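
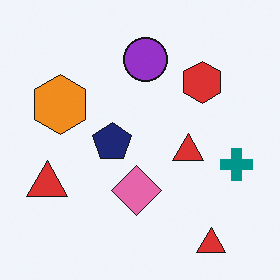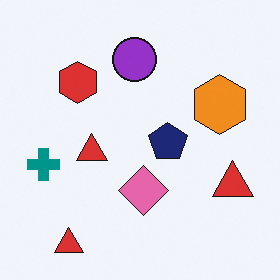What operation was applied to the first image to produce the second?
The transformation is: flipped horizontally (left ↔ right).

The teal cross is in the right of the first image and the left of the second — shapes on opposite sides of the vertical midline have swapped in a mirror flip.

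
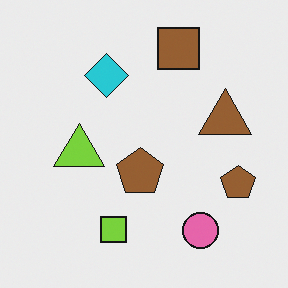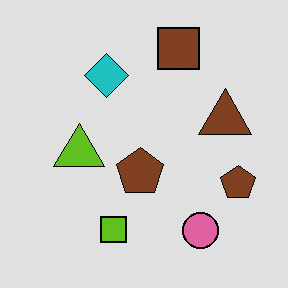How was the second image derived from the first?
It was posterized to a reduced palette.

Each flat color has snapped to a coarser quantized level — most visibly, the near-white background has dropped to a flat grey.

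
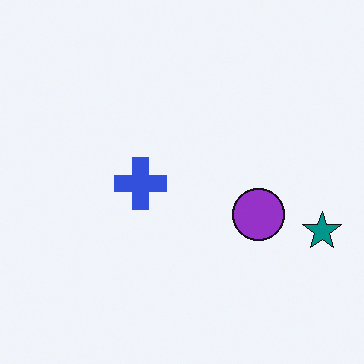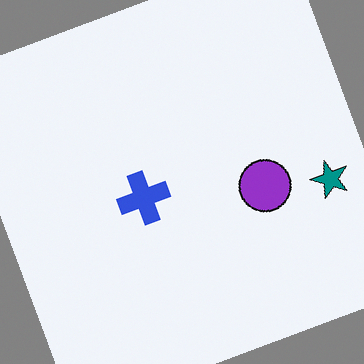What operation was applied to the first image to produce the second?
This is the original image rotated counter-clockwise by a moderate amount.

Every shape is tilted by the same angle and the image corners show triangular fill wedges — a whole-image rotation by a non-right angle.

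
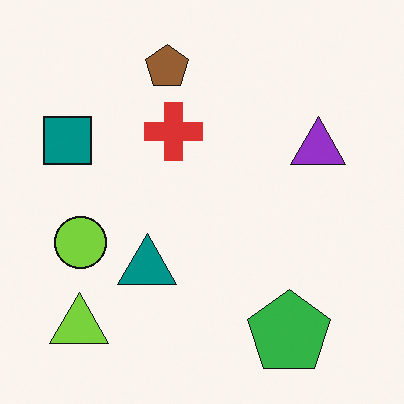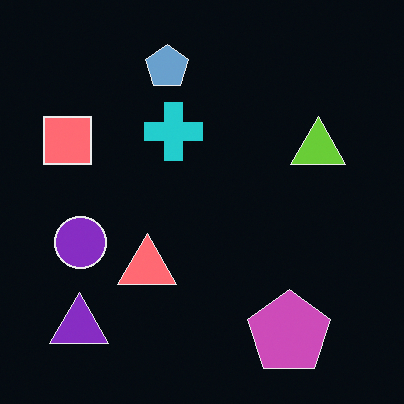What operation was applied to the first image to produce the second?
This is the original image color-inverted (negative).

The light background has become dark and every shape's color is its complement — a photographic negative.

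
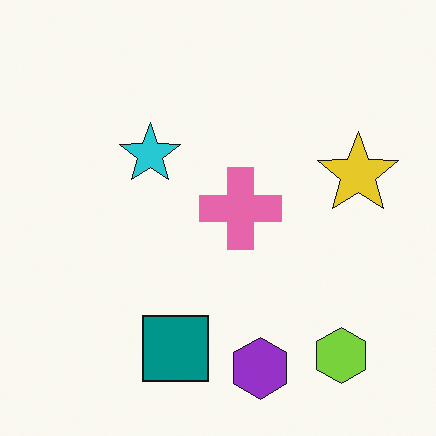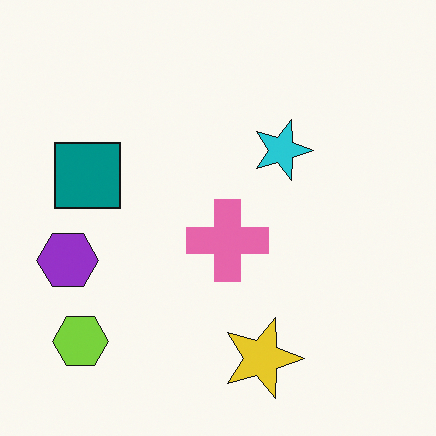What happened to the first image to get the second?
This is the original image rotated 90° clockwise.

The lime hexagon sits in the bottom-right of the first image and the bottom-left of the second — consistent with a whole-image 90° clockwise rotation.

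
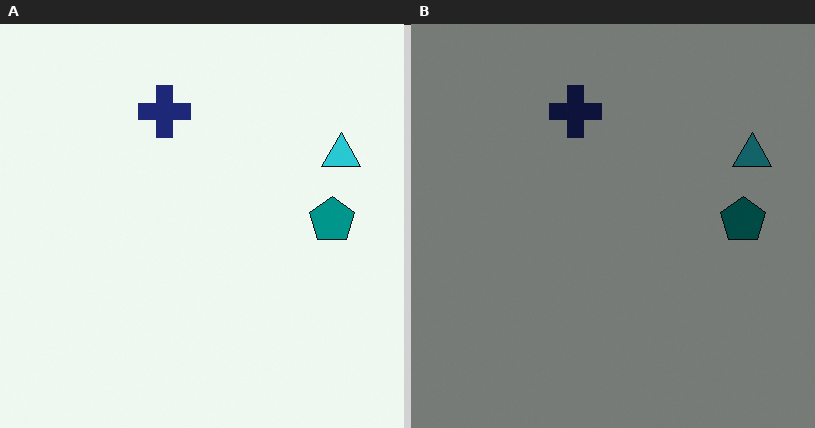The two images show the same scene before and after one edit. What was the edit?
Substantially darkened.

Every pixel — background and shapes alike — is uniformly darkened.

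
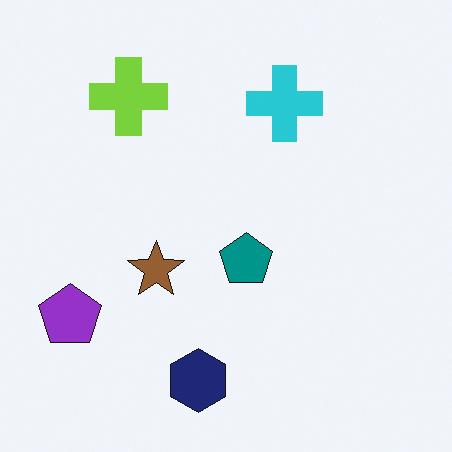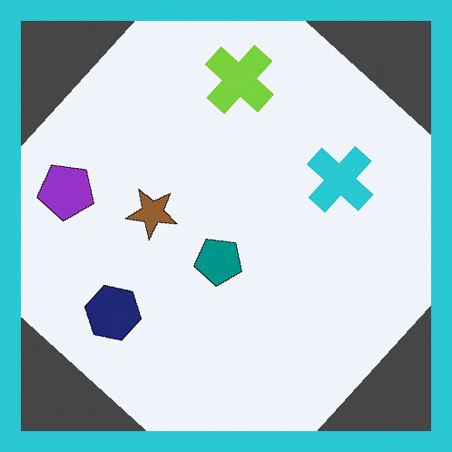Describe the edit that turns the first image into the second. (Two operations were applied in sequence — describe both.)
The transformation is: rotated clockwise by a large amount — several tens of degrees, then framed with a cyan border.

Every shape is tilted by the same angle and the image corners show triangular fill wedges — a whole-image rotation by a non-right angle. A solid cyan frame runs around the edge of the second image, with the content slightly shrunk inside it.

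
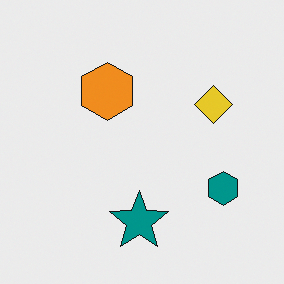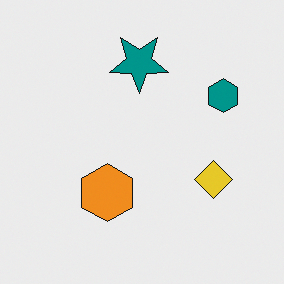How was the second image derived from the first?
The image was flipped vertically (top ↔ bottom).

The teal star is in the bottom of the first image and the top of the second — shapes on opposite sides of the horizontal midline have swapped in a mirror flip.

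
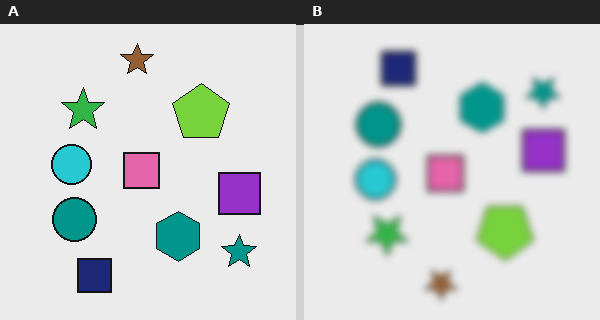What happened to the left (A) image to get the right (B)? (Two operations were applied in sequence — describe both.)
The image was flipped vertically (top ↔ bottom), then moderately blurred.

The brown star is in the top of the left (A) image and the bottom of the right (B) — shapes on opposite sides of the horizontal midline have swapped in a mirror flip. Shape edges and outlines are uniformly softened across the whole image.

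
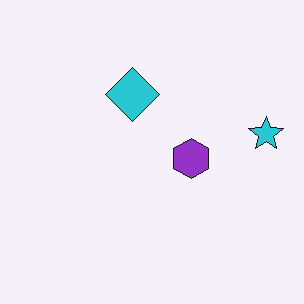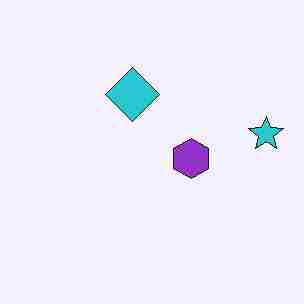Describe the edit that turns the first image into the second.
Degraded with heavy JPEG compression.

Blocky 8×8 compression artifacts appear around shape edges and the flat background shows ringing — characteristic JPEG degradation.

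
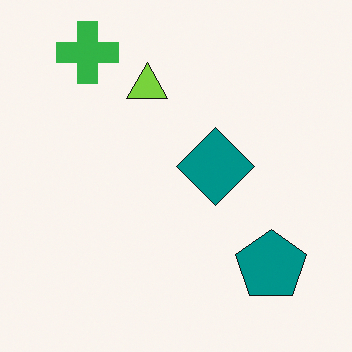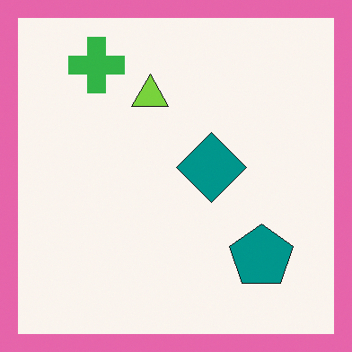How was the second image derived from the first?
Framed with a pink border.

A solid pink frame runs around the edge of the second image, with the content slightly shrunk inside it.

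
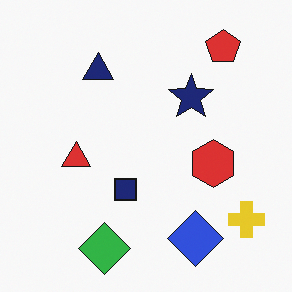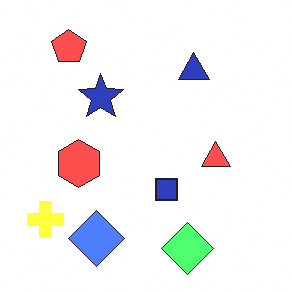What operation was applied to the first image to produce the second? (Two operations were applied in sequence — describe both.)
It was noticeably brightened, then flipped horizontally (left ↔ right).

Every pixel — background and shapes alike — is uniformly brightened. The yellow cross is in the bottom-right of the first image and the bottom-left of the second — shapes on opposite sides of the vertical midline have swapped in a mirror flip.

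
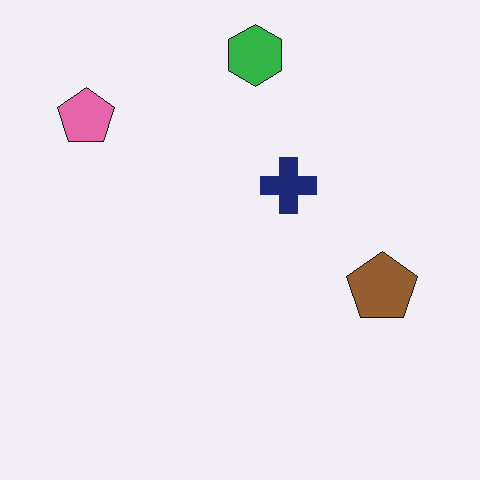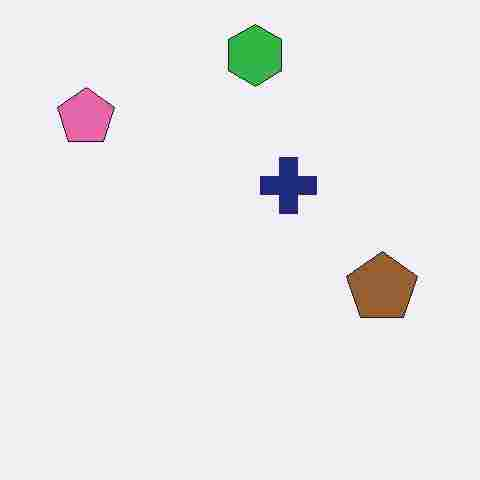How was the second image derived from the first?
It was degraded with heavy JPEG compression.

Blocky 8×8 compression artifacts appear around shape edges and the flat background shows ringing — characteristic JPEG degradation.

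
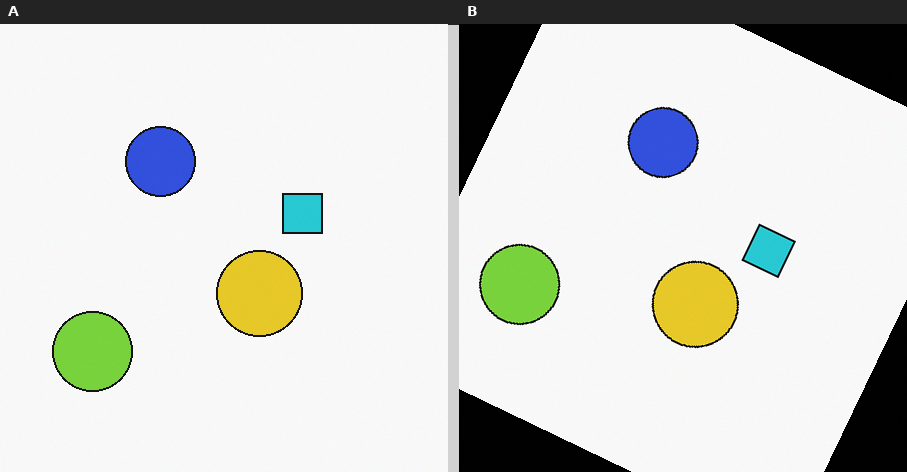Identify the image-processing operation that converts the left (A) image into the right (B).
This is the original image rotated clockwise by a clearly visible amount.

Every shape is tilted by the same angle and the image corners show triangular fill wedges — a whole-image rotation by a non-right angle.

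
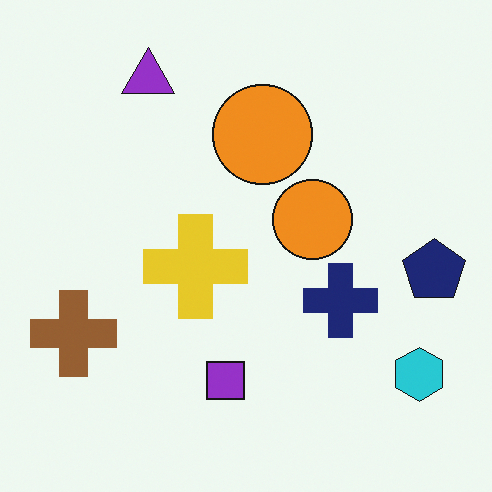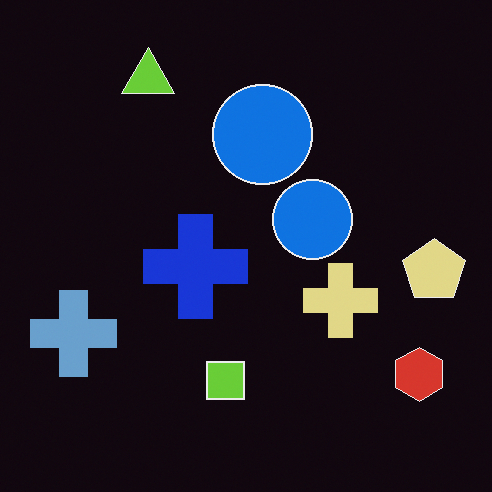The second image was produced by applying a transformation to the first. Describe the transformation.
It was color-inverted (negative).

The light background has become dark and every shape's color is its complement — a photographic negative.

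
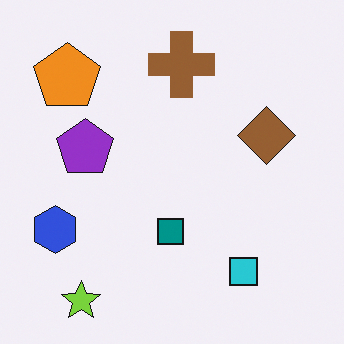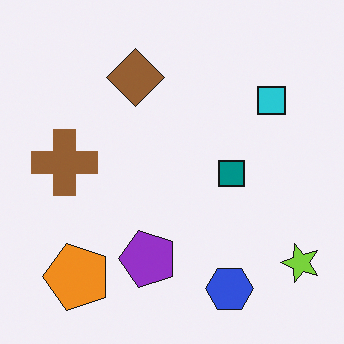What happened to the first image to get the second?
The second image is the first rotated 90° counter-clockwise.

The lime star sits in the bottom-left of the first image and the bottom-right of the second — consistent with a whole-image 90° counter-clockwise rotation.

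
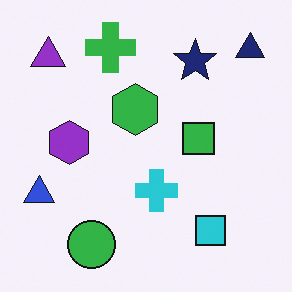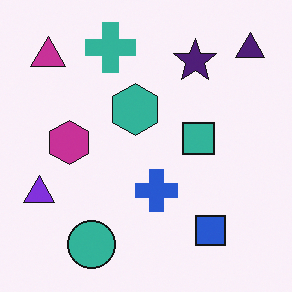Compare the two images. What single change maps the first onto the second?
The second image is the first hue-shifted by a small amount.

Every shape's color has rotated by the same amount around the hue wheel — a uniform hue shift.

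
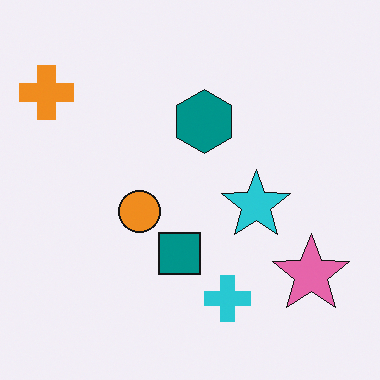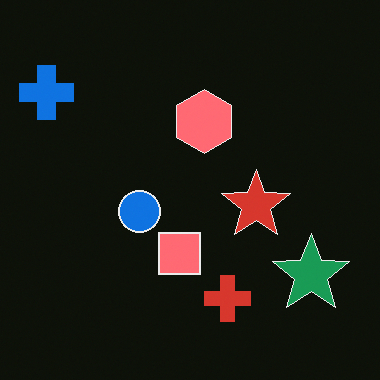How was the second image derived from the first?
It was color-inverted (negative).

The light background has become dark and every shape's color is its complement — a photographic negative.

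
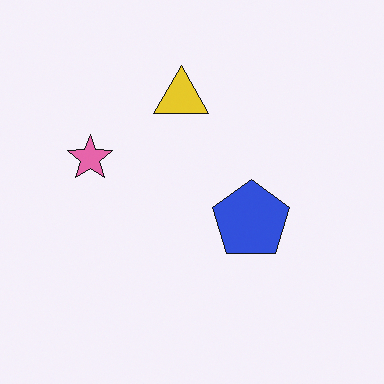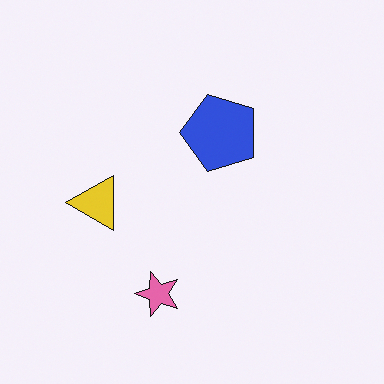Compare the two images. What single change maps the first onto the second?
Rotated 90° counter-clockwise.

The pink star sits in the left of the first image and the bottom of the second — consistent with a whole-image 90° counter-clockwise rotation.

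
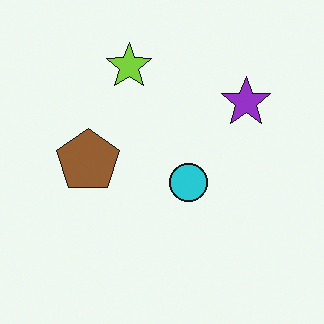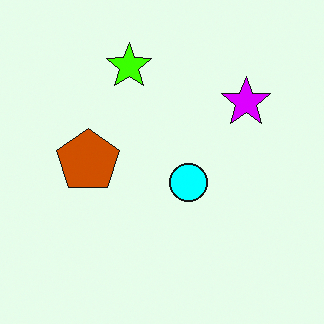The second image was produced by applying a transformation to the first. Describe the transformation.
It was heavily oversaturated.

All colors are more vivid — a global saturation change.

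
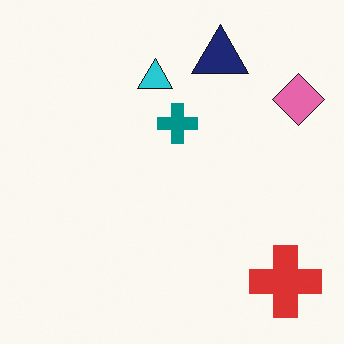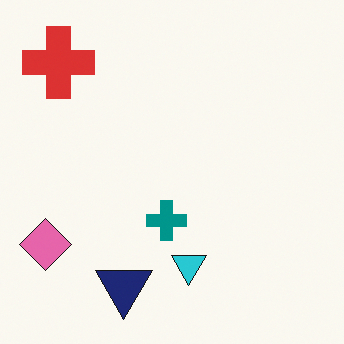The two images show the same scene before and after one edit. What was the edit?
The second image is the first rotated 180°.

The red cross sits in the bottom-right of the first image and the top-left of the second — consistent with a whole-image 180° rotation.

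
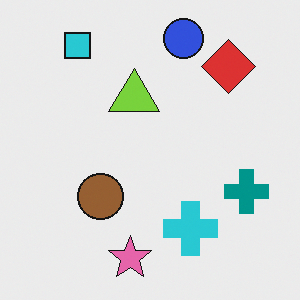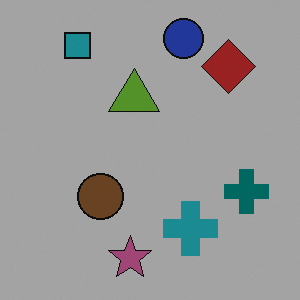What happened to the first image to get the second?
Noticeably darkened.

Every pixel — background and shapes alike — is uniformly darkened.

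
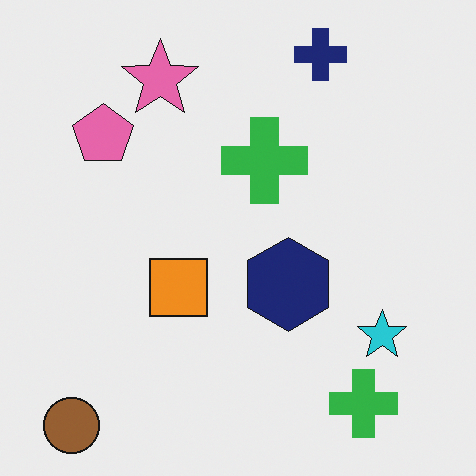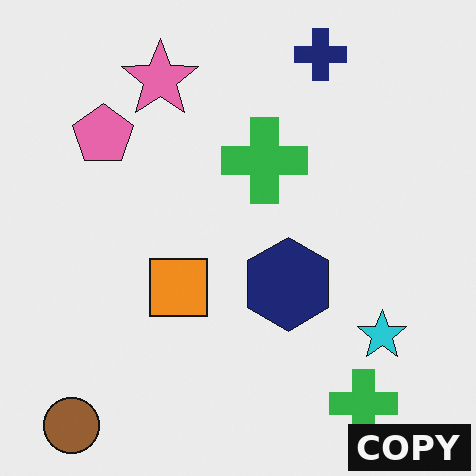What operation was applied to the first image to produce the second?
The image was watermarked with the text "COPY" in the lower-right corner.

A dark label reading "COPY" appears in the lower-right corner.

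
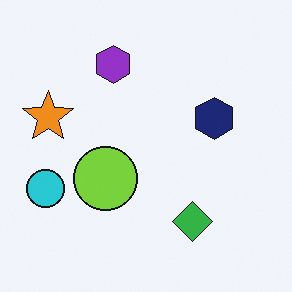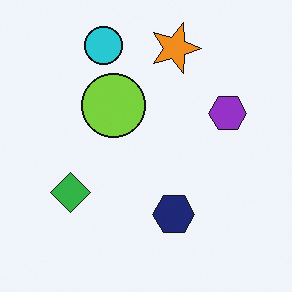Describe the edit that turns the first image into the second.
The image was rotated 90° clockwise.

The cyan circle sits in the left of the first image and the top of the second — consistent with a whole-image 90° clockwise rotation.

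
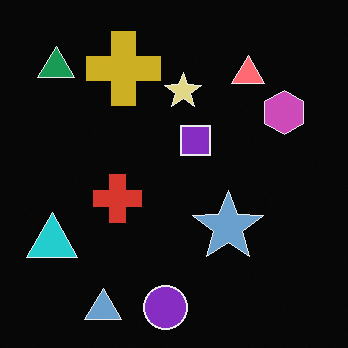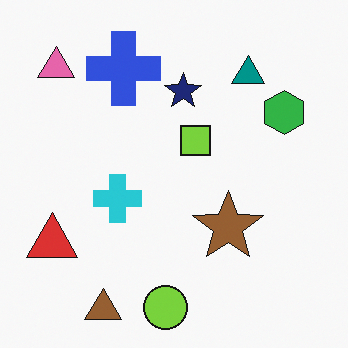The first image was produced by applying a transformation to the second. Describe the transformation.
The transformation is: color-inverted (negative).

The light background has become dark and every shape's color is its complement — a photographic negative.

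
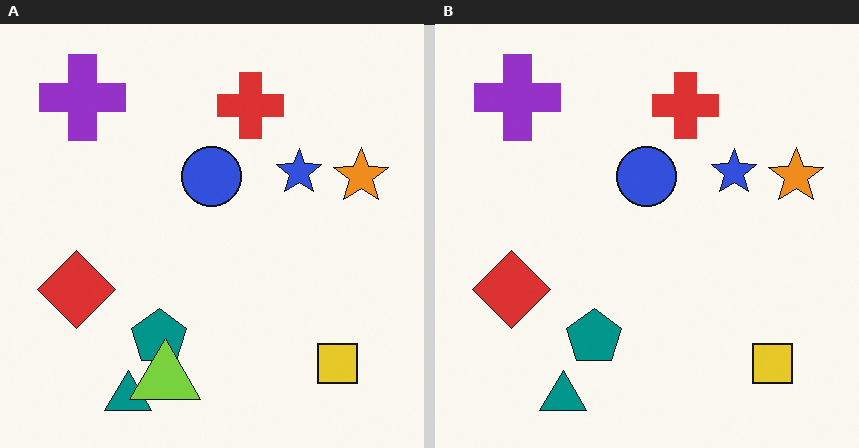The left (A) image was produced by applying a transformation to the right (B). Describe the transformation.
It was overlaid with an additional lime triangle.

A lime triangle appears in the left (A) image that is absent from the right (B).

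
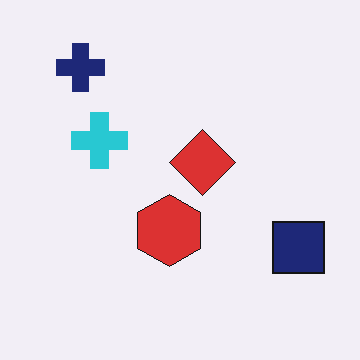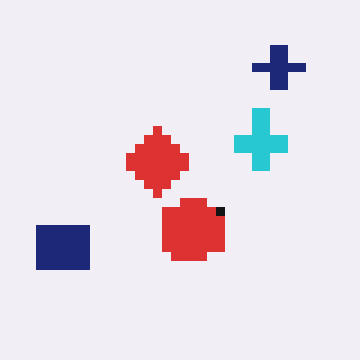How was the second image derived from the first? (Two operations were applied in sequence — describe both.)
The image was heavily pixelated into large blocks, then flipped horizontally (left ↔ right).

Shapes are reduced to large square blocks; fine edges and outlines are lost — a downscale-then-upscale (mosaic) effect. The navy square is in the bottom-right of the first image and the bottom-left of the second — shapes on opposite sides of the vertical midline have swapped in a mirror flip.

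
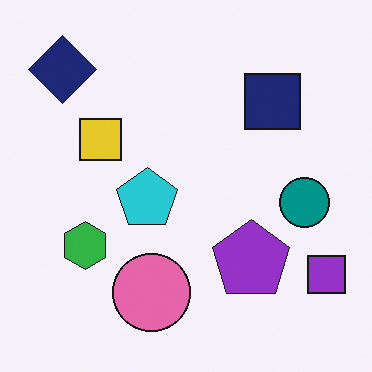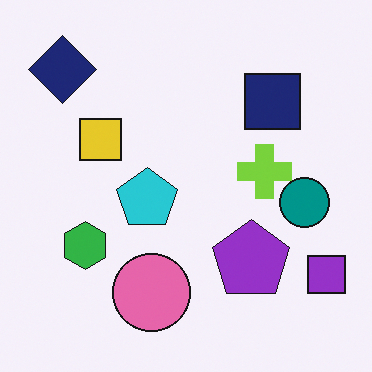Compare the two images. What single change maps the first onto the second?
The image was overlaid with an additional lime cross.

A lime cross appears in the second image that is absent from the first.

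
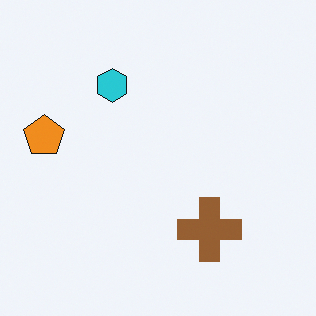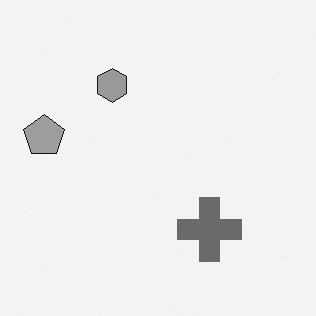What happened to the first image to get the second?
The second image is the first converted to grayscale.

All color is removed — every shape is now a shade of grey.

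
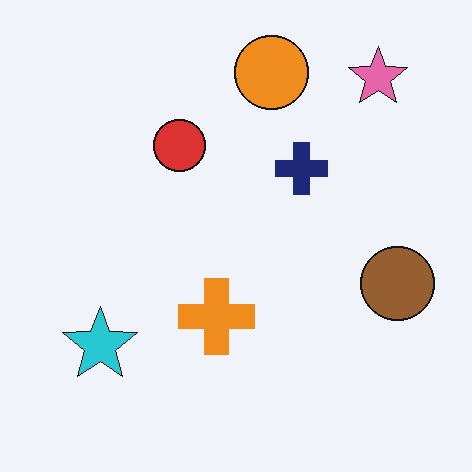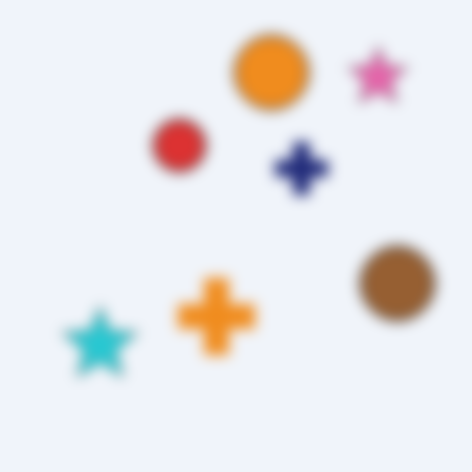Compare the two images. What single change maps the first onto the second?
The second image is the first strongly gaussian-blurred.

Shape edges and outlines are uniformly softened across the whole image.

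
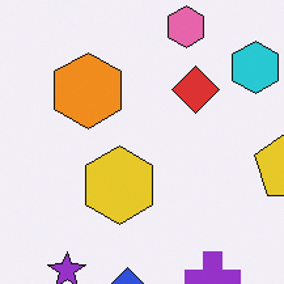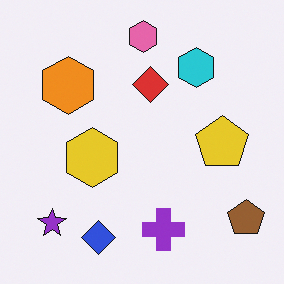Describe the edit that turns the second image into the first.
This is the original image cropped slightly and scaled back up.

The visible shapes are larger and the field of view is narrower; shapes near the original edges may be partly or wholly outside the frame — a crop-and-rescale.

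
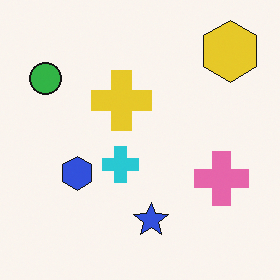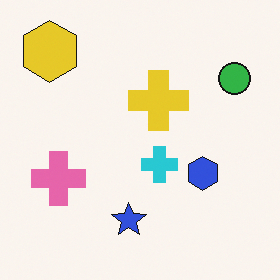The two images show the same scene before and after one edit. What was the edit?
The second image is the first flipped horizontally (left ↔ right).

The green circle is in the top-left of the first image and the top-right of the second — shapes on opposite sides of the vertical midline have swapped in a mirror flip.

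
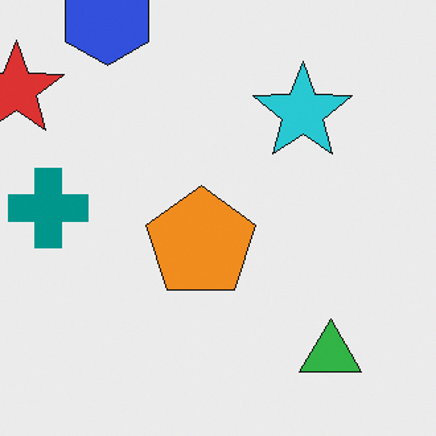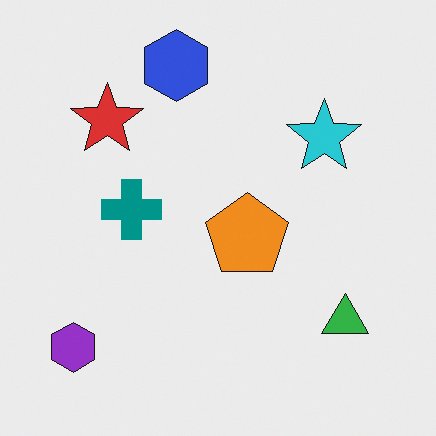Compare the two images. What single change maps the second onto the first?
The image was cropped slightly and scaled back up.

The visible shapes are larger and the field of view is narrower; shapes near the original edges may be partly or wholly outside the frame — a crop-and-rescale.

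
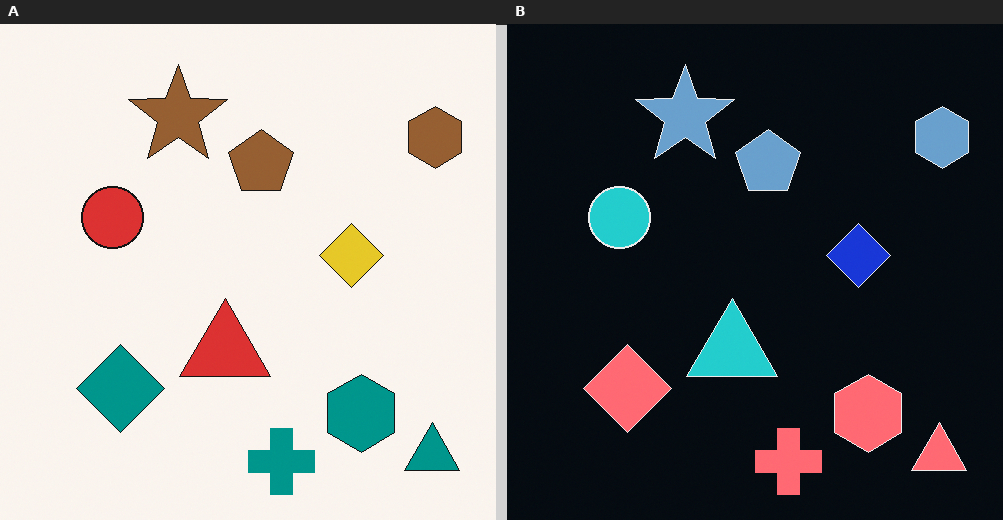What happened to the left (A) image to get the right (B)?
It was color-inverted (negative).

The light background has become dark and every shape's color is its complement — a photographic negative.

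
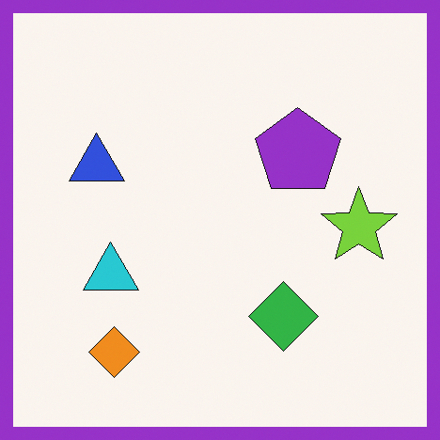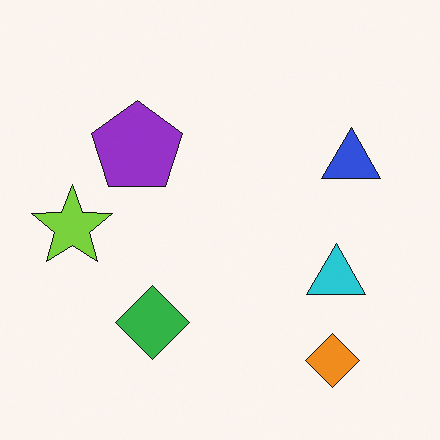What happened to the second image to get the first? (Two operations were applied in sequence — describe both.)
Flipped horizontally (left ↔ right), then framed with a purple border.

The lime star is in the left of the second image and the right of the first — shapes on opposite sides of the vertical midline have swapped in a mirror flip. A solid purple frame runs around the edge of the first image, with the content slightly shrunk inside it.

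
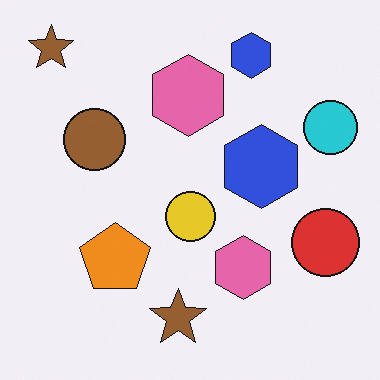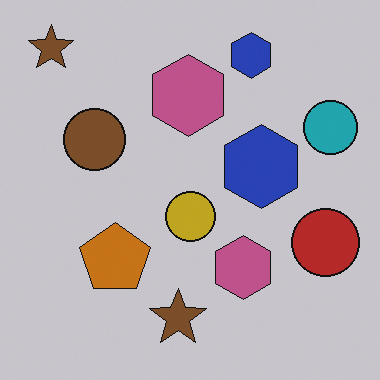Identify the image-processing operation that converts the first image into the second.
The second image is the first darkened a little.

Every pixel — background and shapes alike — is uniformly darkened.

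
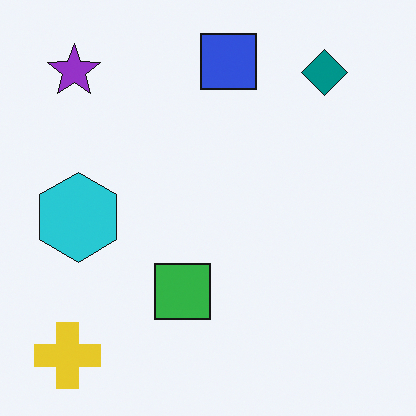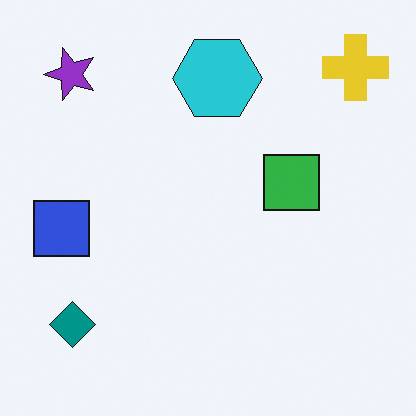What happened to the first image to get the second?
The image was transposed (reflected across the top-left ↔ bottom-right diagonal).

Shapes have swapped their row and column positions — what was in the top-right is now in the bottom-left — a diagonal reflection.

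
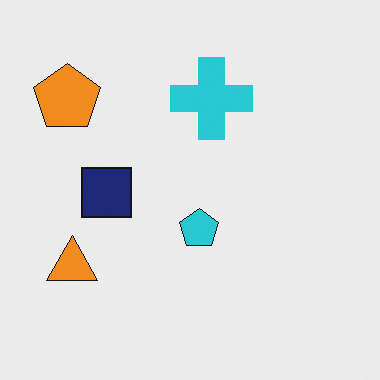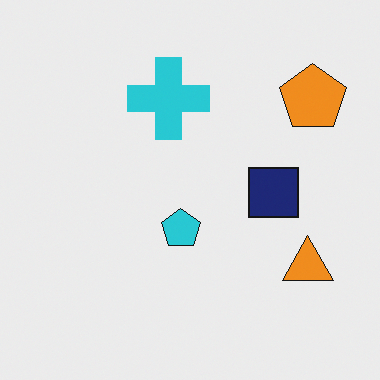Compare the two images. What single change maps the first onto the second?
This is the original image flipped horizontally (left ↔ right).

The orange pentagon is in the top-left of the first image and the top-right of the second — shapes on opposite sides of the vertical midline have swapped in a mirror flip.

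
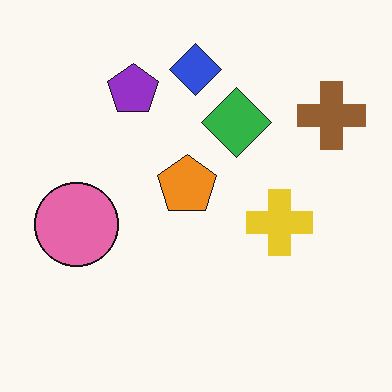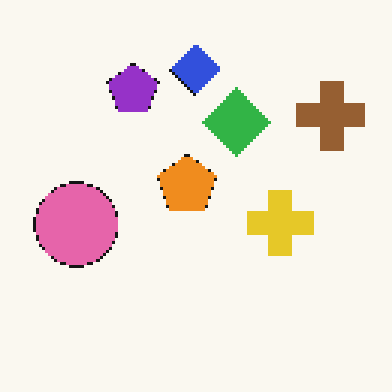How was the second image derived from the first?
Mildly pixelated.

Shapes are reduced to large square blocks; fine edges and outlines are lost — a downscale-then-upscale (mosaic) effect.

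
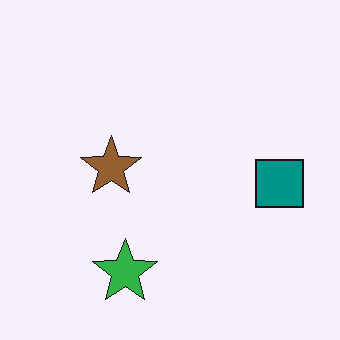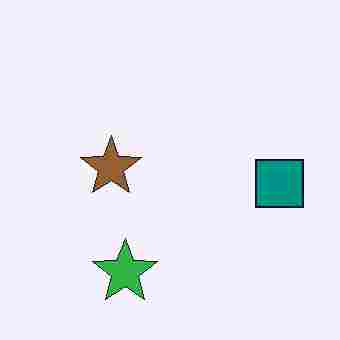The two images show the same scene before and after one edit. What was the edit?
It was heavily JPEG-compressed with obvious blocking artifacts.

Blocky 8×8 compression artifacts appear around shape edges and the flat background shows ringing — characteristic JPEG degradation.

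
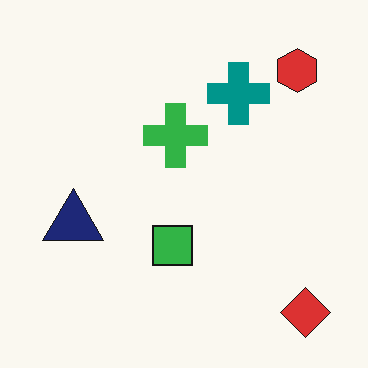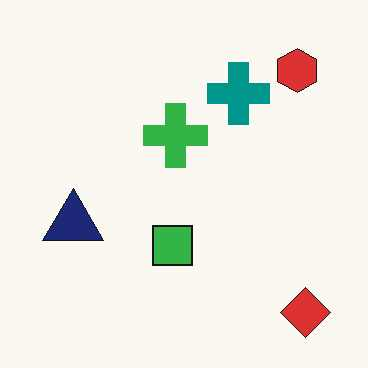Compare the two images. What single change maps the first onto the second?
JPEG-compressed with visible artifacts.

Blocky 8×8 compression artifacts appear around shape edges and the flat background shows ringing — characteristic JPEG degradation.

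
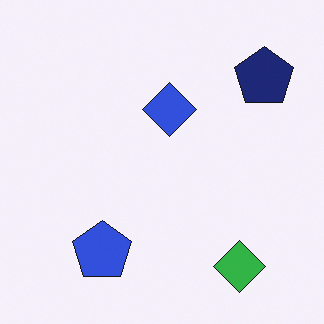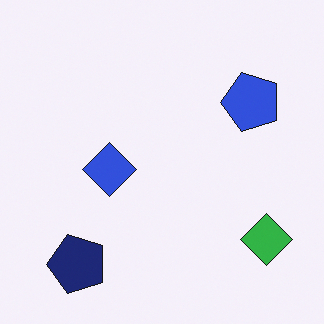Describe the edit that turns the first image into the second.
The second image is the first transposed (reflected across the top-left ↔ bottom-right diagonal).

Shapes have swapped their row and column positions — what was in the top-right is now in the bottom-left — a diagonal reflection.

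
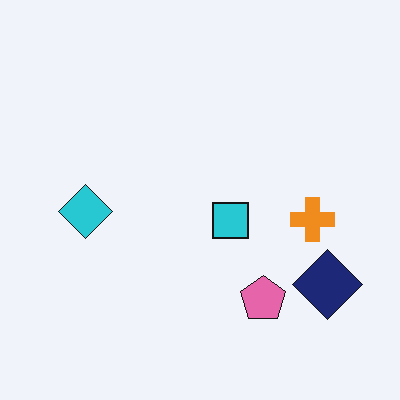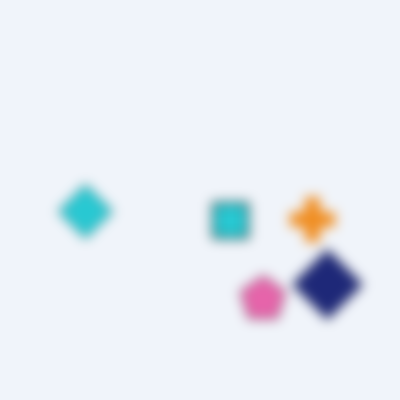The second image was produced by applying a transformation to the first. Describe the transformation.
It was heavily blurred.

Shape edges and outlines are uniformly softened across the whole image.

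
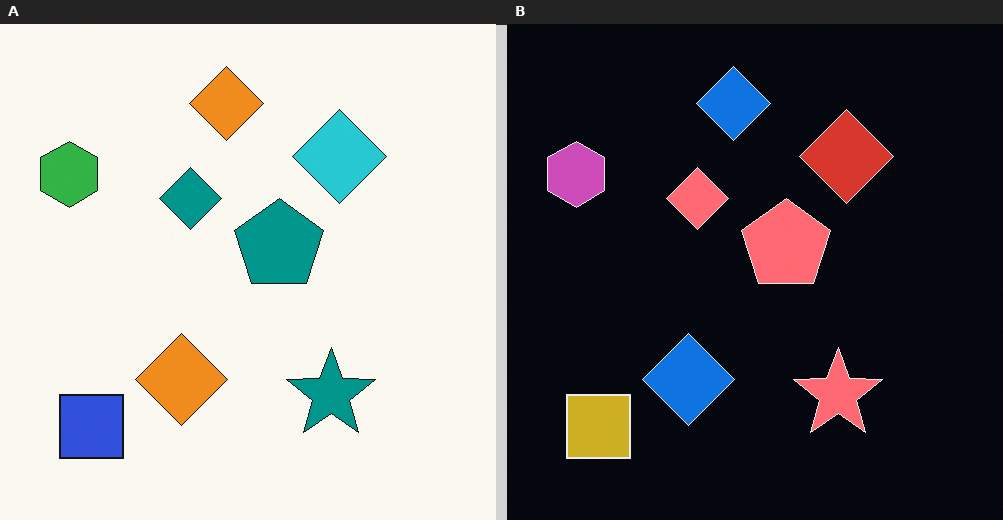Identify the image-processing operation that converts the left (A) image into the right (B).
The right (B) image is the left (A) color-inverted (negative).

The light background has become dark and every shape's color is its complement — a photographic negative.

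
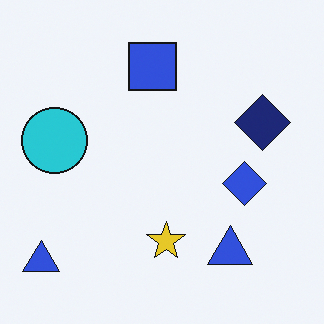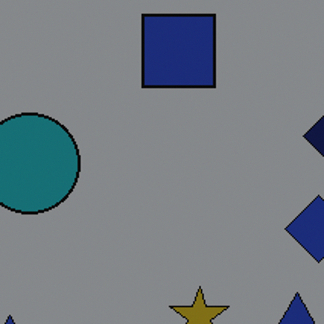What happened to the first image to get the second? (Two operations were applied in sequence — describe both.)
It was cropped to a modestly smaller region and rescaled, then substantially darkened.

The visible shapes are larger and the field of view is narrower; shapes near the original edges may be partly or wholly outside the frame — a crop-and-rescale. Every pixel — background and shapes alike — is uniformly darkened.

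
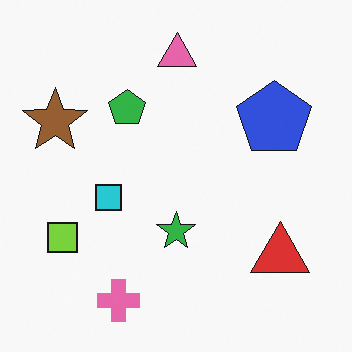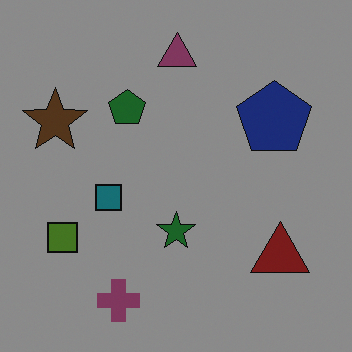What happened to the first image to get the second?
Noticeably darkened.

Every pixel — background and shapes alike — is uniformly darkened.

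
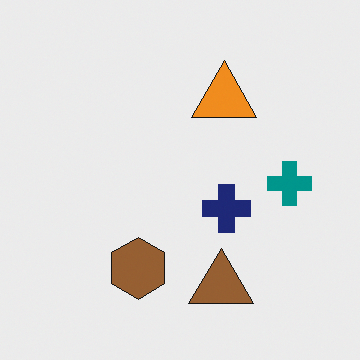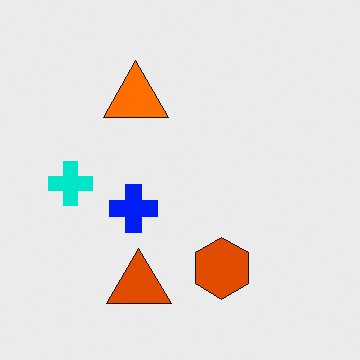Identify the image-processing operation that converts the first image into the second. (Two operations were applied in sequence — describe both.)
Heavily oversaturated, then flipped horizontally (left ↔ right).

All colors are more vivid — a global saturation change. The teal cross is in the right of the first image and the left of the second — shapes on opposite sides of the vertical midline have swapped in a mirror flip.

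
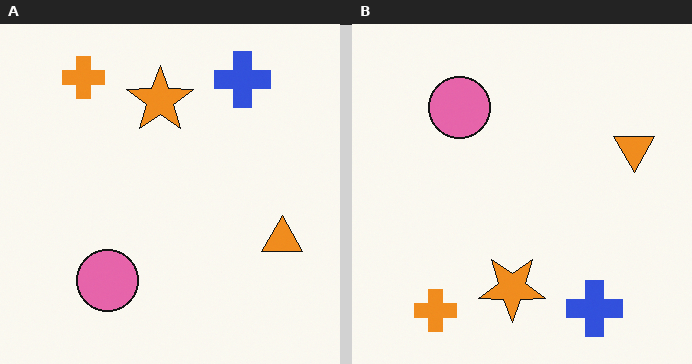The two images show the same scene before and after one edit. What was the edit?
The transformation is: flipped vertically (top ↔ bottom).

The orange cross is in the top-left of the left (A) image and the bottom-left of the right (B) — shapes on opposite sides of the horizontal midline have swapped in a mirror flip.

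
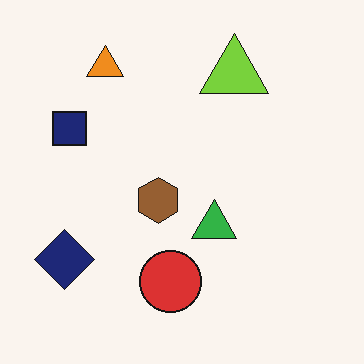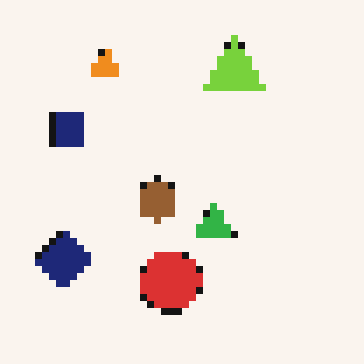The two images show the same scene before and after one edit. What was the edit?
The image was moderately pixelated.

Shapes are reduced to large square blocks; fine edges and outlines are lost — a downscale-then-upscale (mosaic) effect.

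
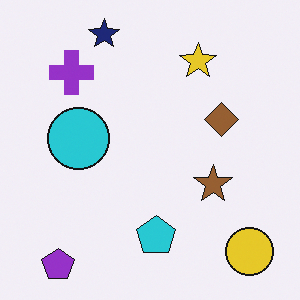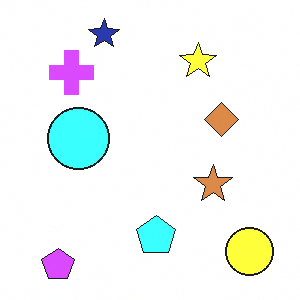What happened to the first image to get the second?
The transformation is: brightened a lot.

Every pixel — background and shapes alike — is uniformly brightened.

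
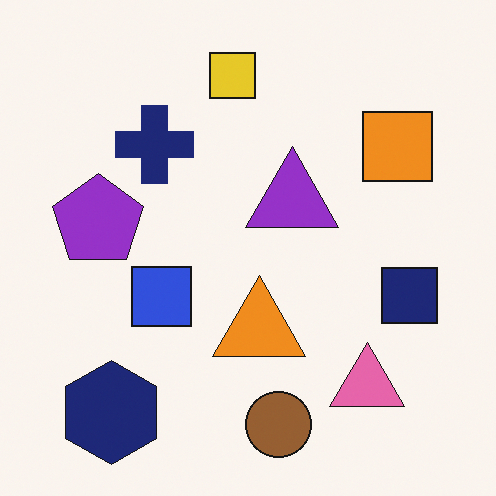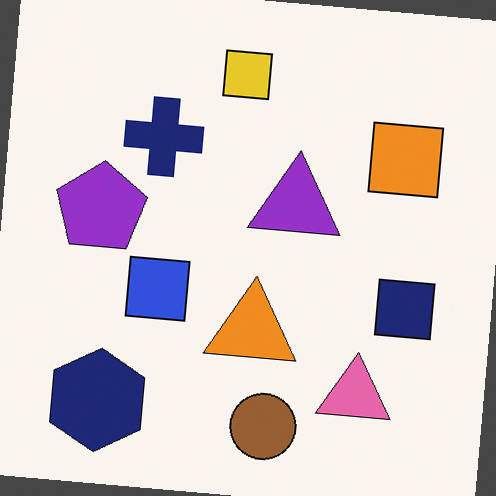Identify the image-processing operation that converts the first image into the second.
It was rotated clockwise by a slight angle.

Every shape is tilted by the same angle and the image corners show triangular fill wedges — a whole-image rotation by a non-right angle.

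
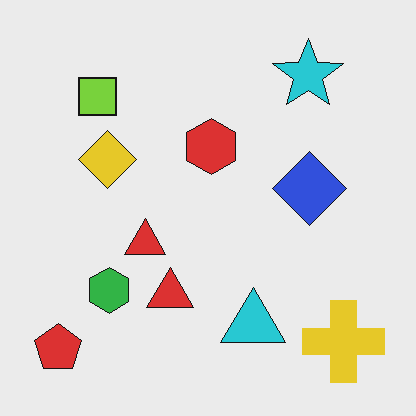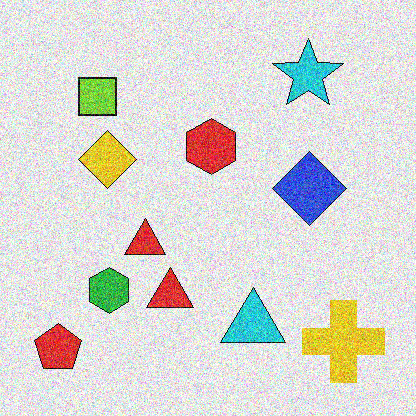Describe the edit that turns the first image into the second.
Degraded with heavy additive noise.

Random speckle covers the whole image, including the flat background.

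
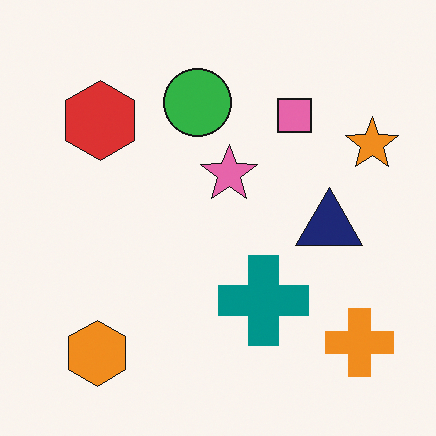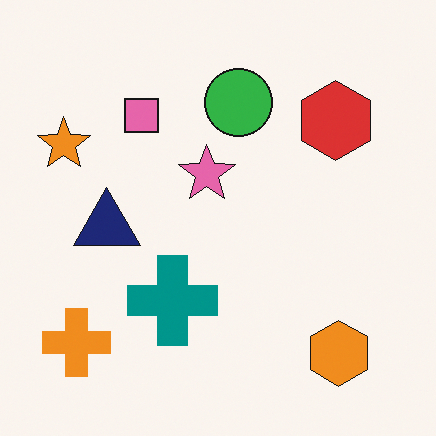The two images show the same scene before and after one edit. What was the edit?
It was flipped horizontally (left ↔ right).

The orange star is in the top-right of the first image and the top-left of the second — shapes on opposite sides of the vertical midline have swapped in a mirror flip.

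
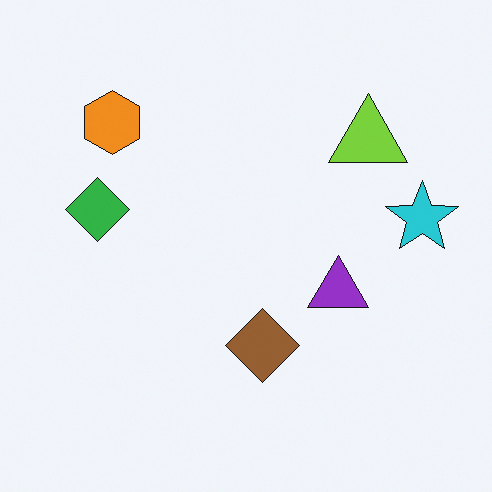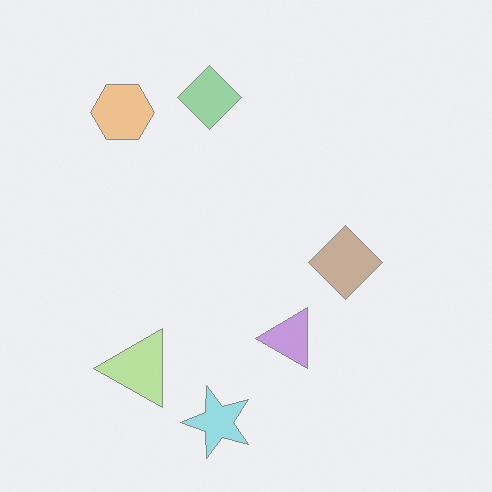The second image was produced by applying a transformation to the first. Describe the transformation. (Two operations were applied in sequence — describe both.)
The second image is the first transposed (reflected across the top-left ↔ bottom-right diagonal), then given much lower contrast.

Shapes have swapped their row and column positions — what was in the top-right is now in the bottom-left — a diagonal reflection. Tones are pushed toward mid-grey across the whole image — a global contrast change.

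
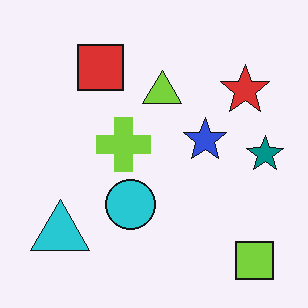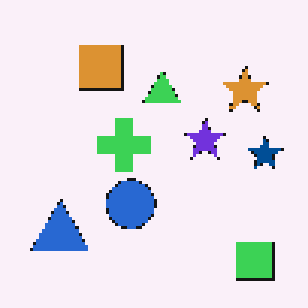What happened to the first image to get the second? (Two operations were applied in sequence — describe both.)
The second image is the first hue-shifted slightly, then mildly pixelated.

Every shape's color has rotated by the same amount around the hue wheel — a uniform hue shift. Shapes are reduced to large square blocks; fine edges and outlines are lost — a downscale-then-upscale (mosaic) effect.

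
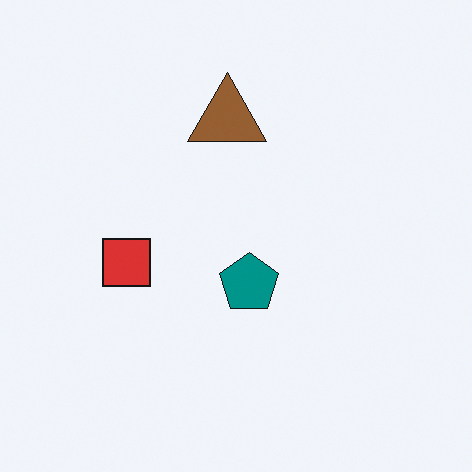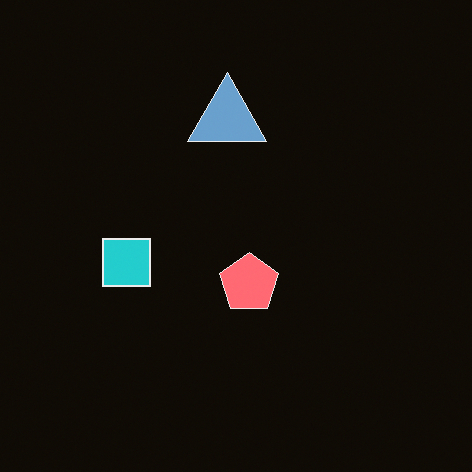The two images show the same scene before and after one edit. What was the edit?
The transformation is: color-inverted (negative).

The light background has become dark and every shape's color is its complement — a photographic negative.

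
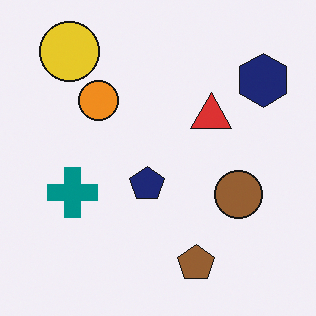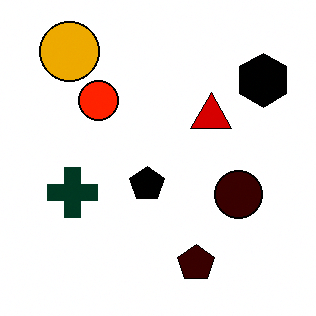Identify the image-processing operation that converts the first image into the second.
The image was boosted in contrast.

Tones are pushed away from mid-grey across the whole image — a global contrast change.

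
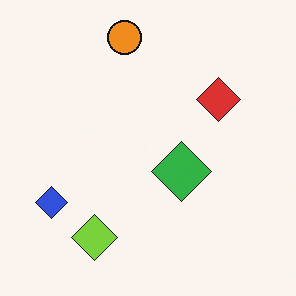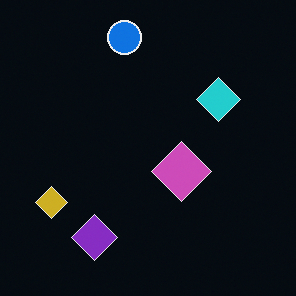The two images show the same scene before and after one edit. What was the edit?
The second image is the first color-inverted (negative).

The light background has become dark and every shape's color is its complement — a photographic negative.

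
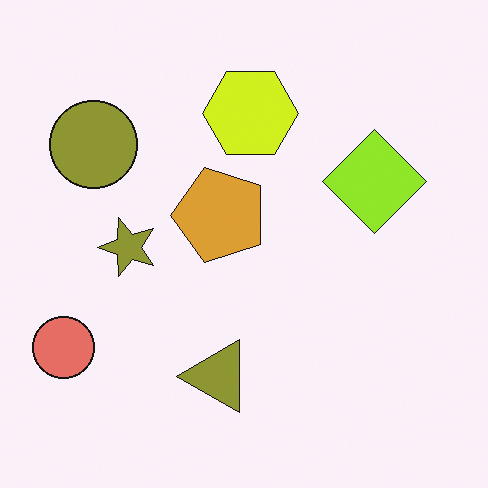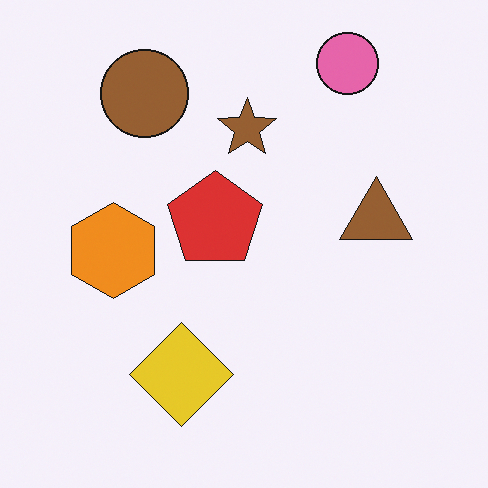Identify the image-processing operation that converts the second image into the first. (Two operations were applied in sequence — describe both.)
Hue-shifted slightly, then transposed (reflected across the top-left ↔ bottom-right diagonal).

Every shape's color has rotated by the same amount around the hue wheel — a uniform hue shift. Shapes have swapped their row and column positions — what was in the top-right is now in the bottom-left — a diagonal reflection.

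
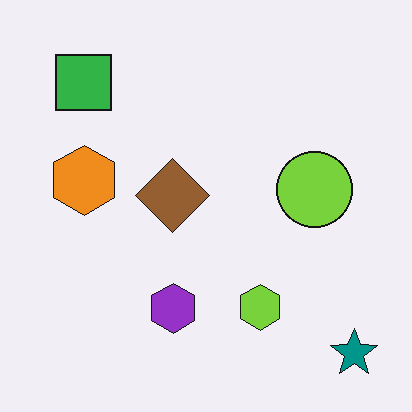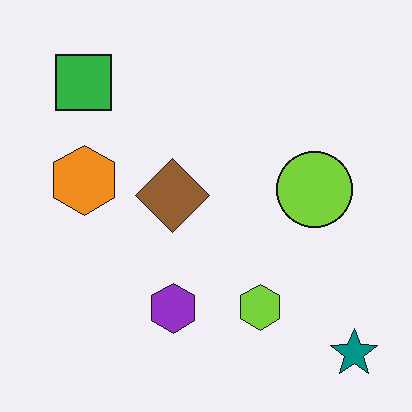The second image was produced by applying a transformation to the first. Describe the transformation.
The image was given moderate JPEG compression.

Blocky 8×8 compression artifacts appear around shape edges and the flat background shows ringing — characteristic JPEG degradation.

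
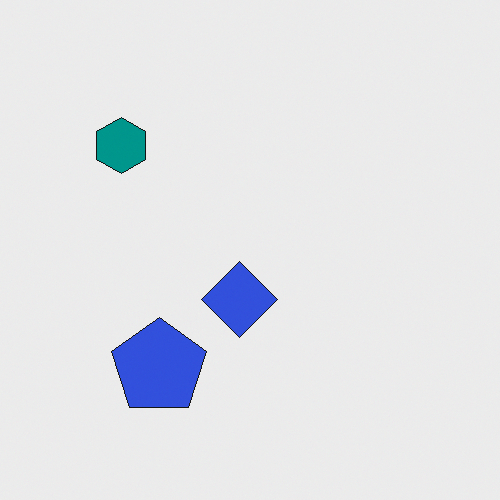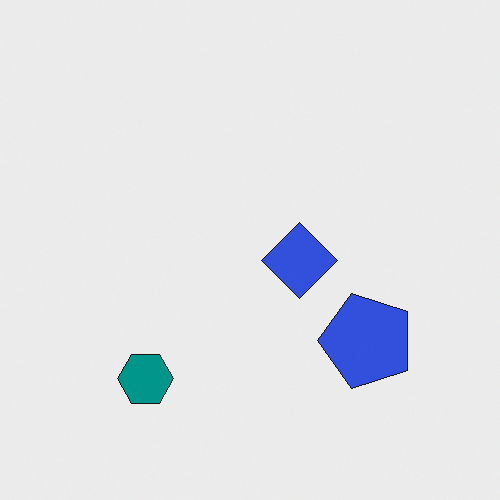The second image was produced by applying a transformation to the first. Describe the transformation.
The second image is the first rotated 90° counter-clockwise.

The teal hexagon sits in the top-left of the first image and the bottom-left of the second — consistent with a whole-image 90° counter-clockwise rotation.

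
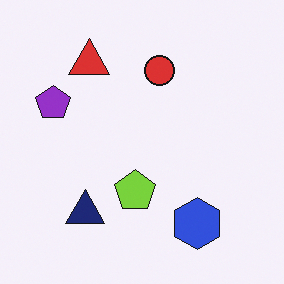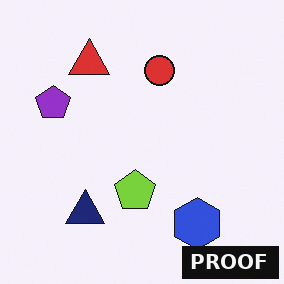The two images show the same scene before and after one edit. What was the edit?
This is the original image watermarked with the text "PROOF" in the lower-right corner.

A dark label reading "PROOF" appears in the lower-right corner.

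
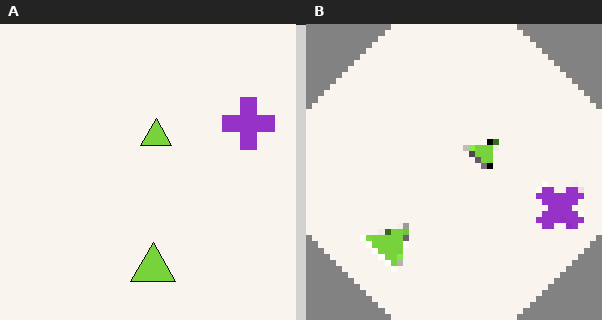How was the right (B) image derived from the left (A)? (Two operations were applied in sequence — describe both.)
The transformation is: rotated clockwise by a large amount — several tens of degrees, then pixelated into visible square blocks.

Every shape is tilted by the same angle and the image corners show triangular fill wedges — a whole-image rotation by a non-right angle. Shapes are reduced to large square blocks; fine edges and outlines are lost — a downscale-then-upscale (mosaic) effect.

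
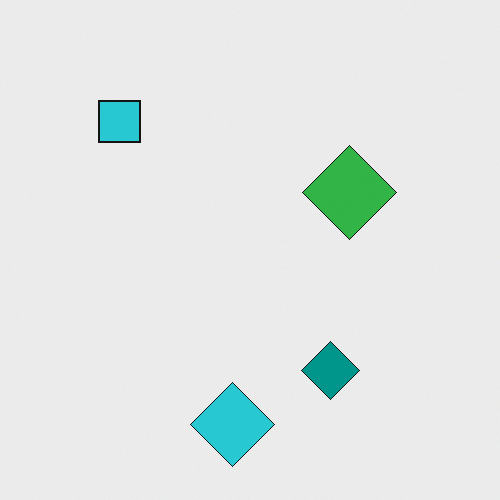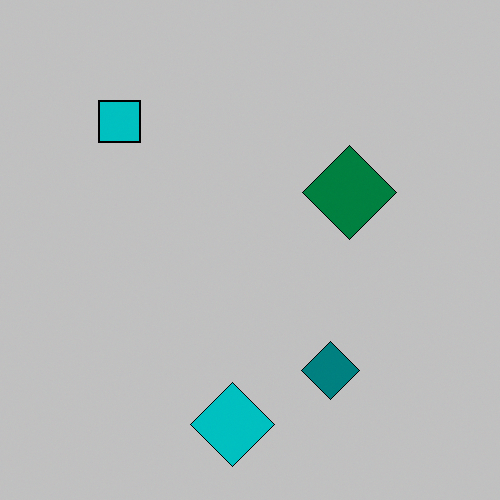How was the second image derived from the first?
The second image is the first aggressively posterized.

Each flat color has snapped to a coarser quantized level — most visibly, the near-white background has dropped to a flat grey.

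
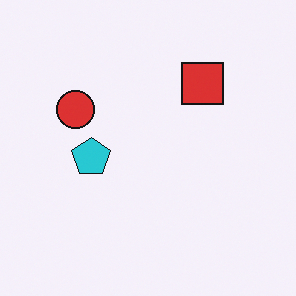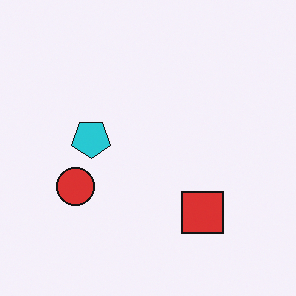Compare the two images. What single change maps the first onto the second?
It was flipped vertically (top ↔ bottom).

The red square is in the top-right of the first image and the bottom-right of the second — shapes on opposite sides of the horizontal midline have swapped in a mirror flip.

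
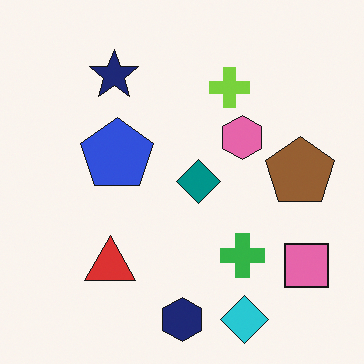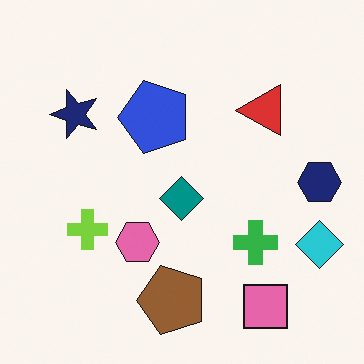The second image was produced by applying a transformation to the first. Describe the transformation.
The second image is the first transposed (reflected across the top-left ↔ bottom-right diagonal).

Shapes have swapped their row and column positions — what was in the top-right is now in the bottom-left — a diagonal reflection.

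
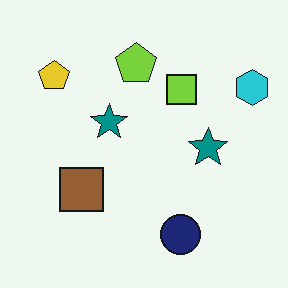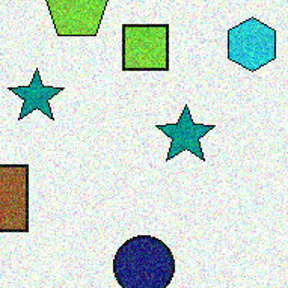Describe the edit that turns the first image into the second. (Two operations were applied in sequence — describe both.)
This is the original image degraded with visible gaussian noise, then cropped to a modestly smaller region and rescaled.

Random speckle covers the whole image, including the flat background. The visible shapes are larger and the field of view is narrower; shapes near the original edges may be partly or wholly outside the frame — a crop-and-rescale.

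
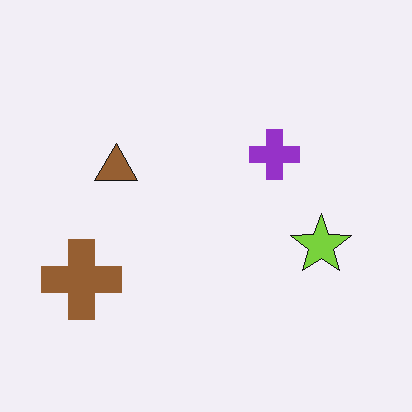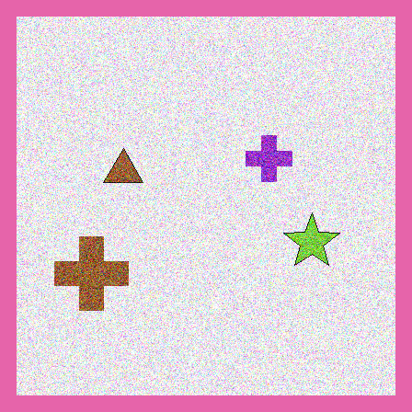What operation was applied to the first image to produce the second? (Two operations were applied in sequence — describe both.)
The second image is the first degraded with heavy additive noise, then framed with a pink border.

Random speckle covers the whole image, including the flat background. A solid pink frame runs around the edge of the second image, with the content slightly shrunk inside it.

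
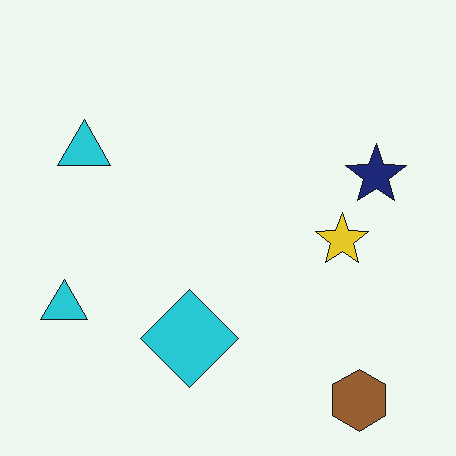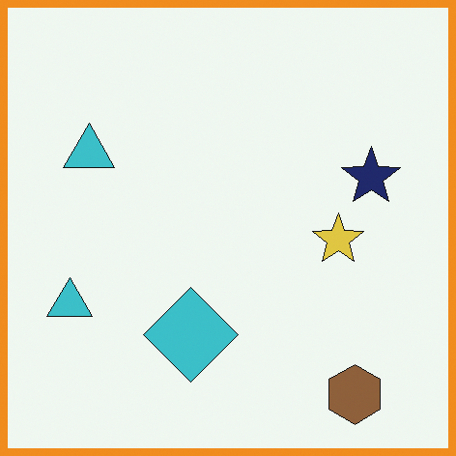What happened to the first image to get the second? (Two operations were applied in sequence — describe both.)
It was slightly desaturated, then framed with a orange border.

All colors are more muted and greyish — a global saturation change. A solid orange frame runs around the edge of the second image, with the content slightly shrunk inside it.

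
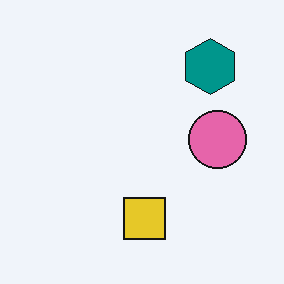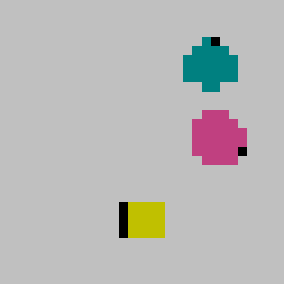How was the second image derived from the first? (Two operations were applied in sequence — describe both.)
The image was heavily posterized to just a handful of flat colors, then heavily pixelated into large blocks.

Each flat color has snapped to a coarser quantized level — most visibly, the near-white background has dropped to a flat grey. Shapes are reduced to large square blocks; fine edges and outlines are lost — a downscale-then-upscale (mosaic) effect.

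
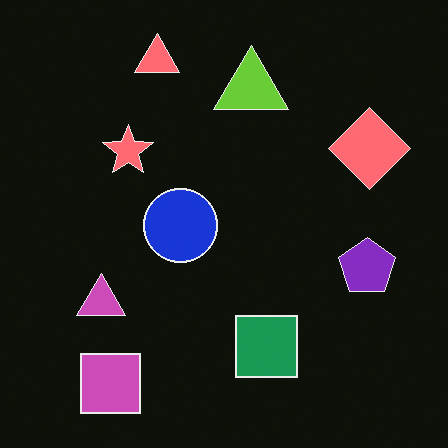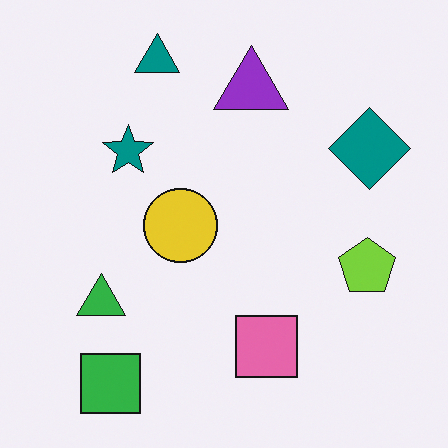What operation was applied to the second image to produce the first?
The image was color-inverted (negative).

The light background has become dark and every shape's color is its complement — a photographic negative.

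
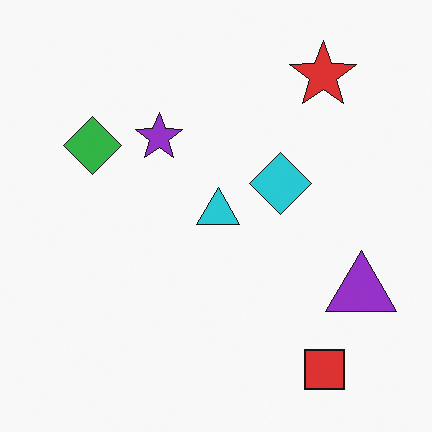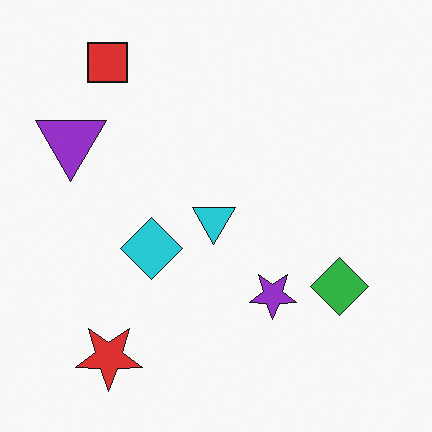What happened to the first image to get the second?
The transformation is: rotated 180°.

The red square sits in the bottom-right of the first image and the top-left of the second — consistent with a whole-image 180° rotation.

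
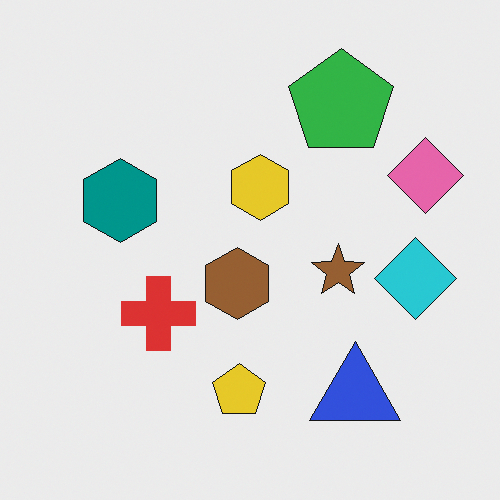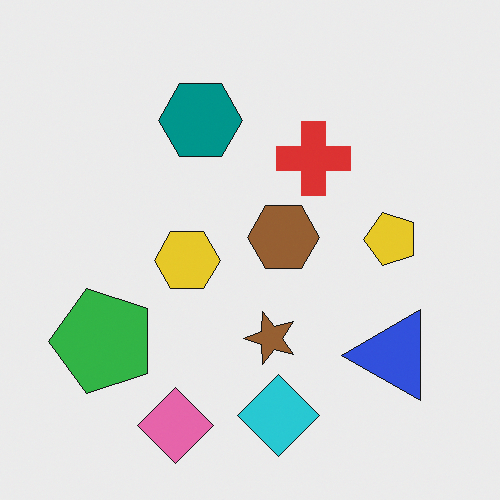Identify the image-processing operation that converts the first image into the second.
The transformation is: transposed (reflected across the top-left ↔ bottom-right diagonal).

Shapes have swapped their row and column positions — what was in the top-right is now in the bottom-left — a diagonal reflection.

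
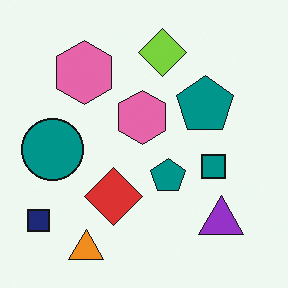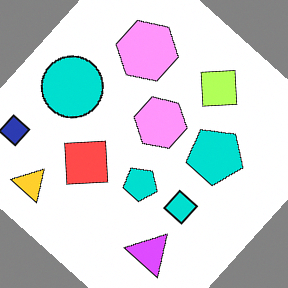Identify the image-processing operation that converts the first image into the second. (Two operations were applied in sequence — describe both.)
The transformation is: substantially brightened, then rotated clockwise by a large amount — several tens of degrees.

Every pixel — background and shapes alike — is uniformly brightened. Every shape is tilted by the same angle and the image corners show triangular fill wedges — a whole-image rotation by a non-right angle.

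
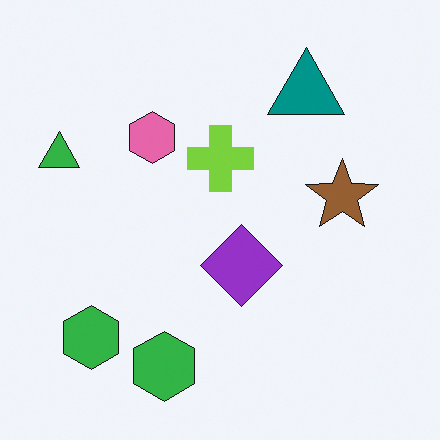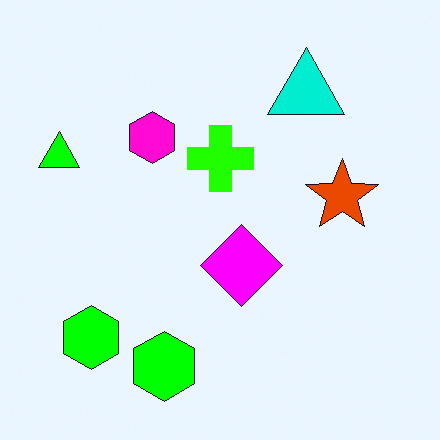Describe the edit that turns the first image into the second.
The transformation is: heavily oversaturated.

All colors are more vivid — a global saturation change.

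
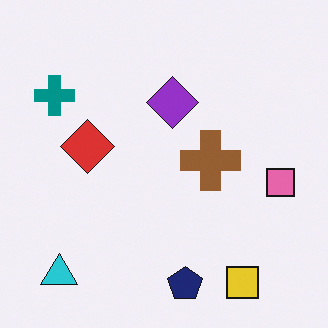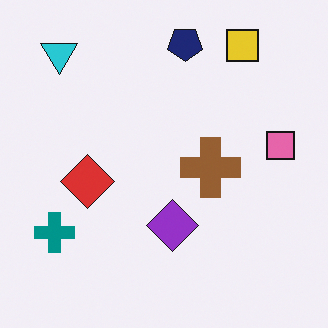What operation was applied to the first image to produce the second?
The second image is the first flipped vertically (top ↔ bottom).

The navy pentagon is in the bottom of the first image and the top of the second — shapes on opposite sides of the horizontal midline have swapped in a mirror flip.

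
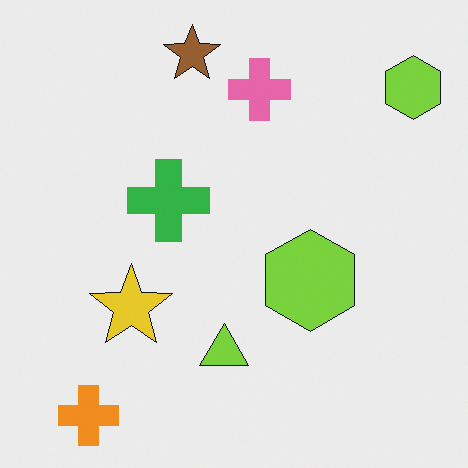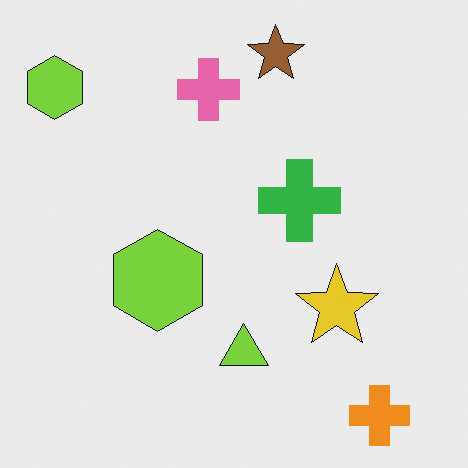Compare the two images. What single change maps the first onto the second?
This is the original image flipped horizontally (left ↔ right).

The orange cross is in the bottom-left of the first image and the bottom-right of the second — shapes on opposite sides of the vertical midline have swapped in a mirror flip.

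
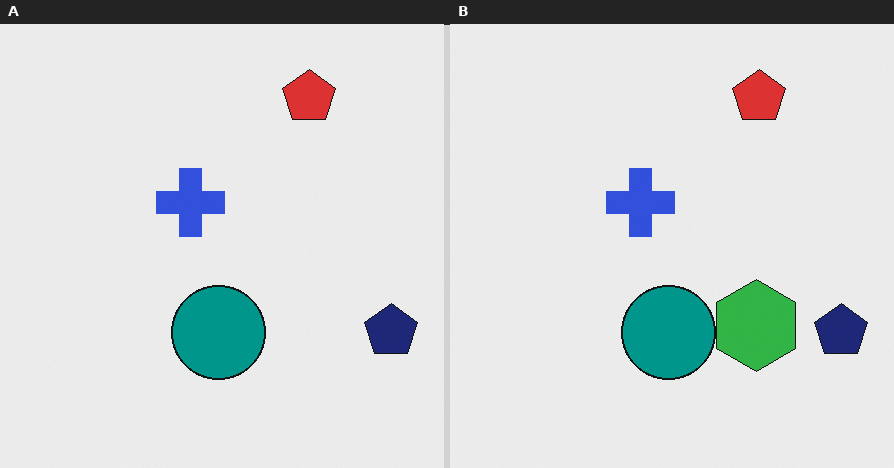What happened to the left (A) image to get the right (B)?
This is the original image overlaid with an additional green hexagon.

A green hexagon appears in the right (B) image that is absent from the left (A).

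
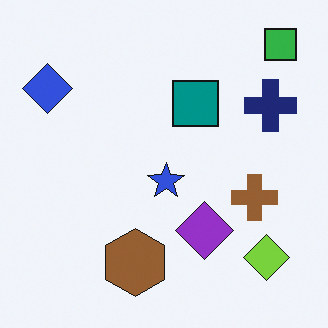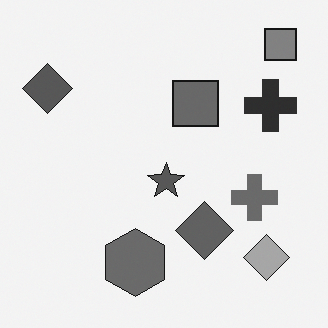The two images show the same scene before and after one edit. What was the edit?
This is the original image converted to grayscale.

All color is removed — every shape is now a shade of grey.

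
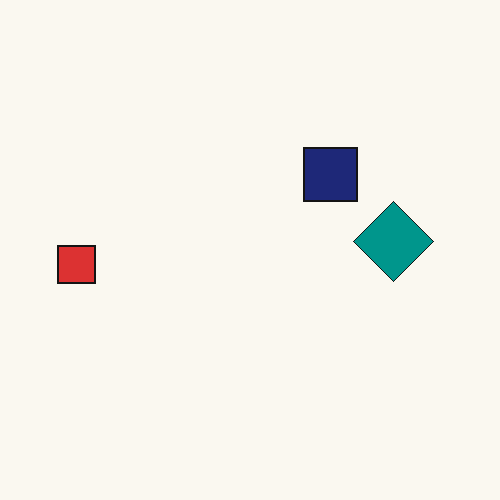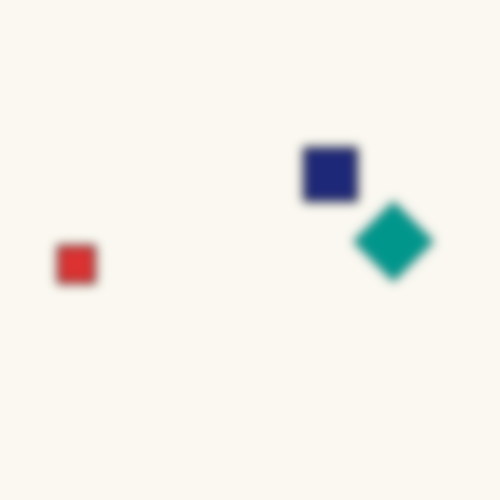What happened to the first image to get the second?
The second image is the first strongly gaussian-blurred.

Shape edges and outlines are uniformly softened across the whole image.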